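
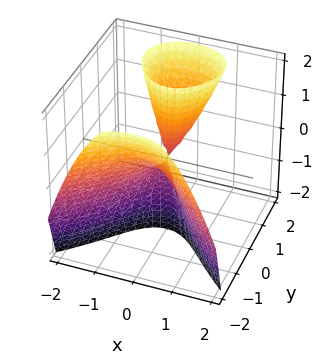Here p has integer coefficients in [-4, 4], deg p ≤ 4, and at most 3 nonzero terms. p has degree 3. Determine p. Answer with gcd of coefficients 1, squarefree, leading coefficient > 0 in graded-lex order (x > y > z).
y^3 + 3*x^2 - 2*y*z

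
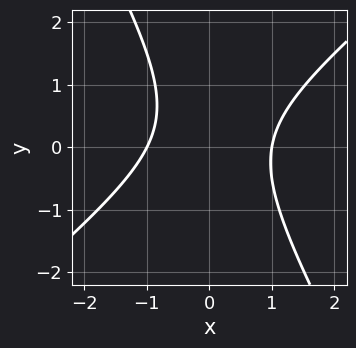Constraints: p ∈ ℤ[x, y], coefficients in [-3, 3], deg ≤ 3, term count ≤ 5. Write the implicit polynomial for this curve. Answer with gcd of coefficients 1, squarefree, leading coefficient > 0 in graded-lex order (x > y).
3*x^2 - 2*x*y - 2*y^2 + y - 3

1. deg p = 2.
2. Against the integer gridlines: among the integer gridlines, it crosses the x-axis at x ∈ {-1, 1}; no y-intercept at any integer in the box.
3. These observations pin down the coefficients.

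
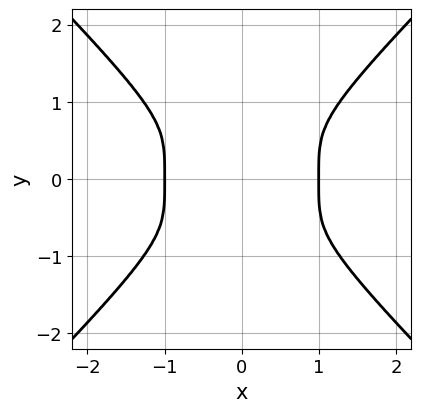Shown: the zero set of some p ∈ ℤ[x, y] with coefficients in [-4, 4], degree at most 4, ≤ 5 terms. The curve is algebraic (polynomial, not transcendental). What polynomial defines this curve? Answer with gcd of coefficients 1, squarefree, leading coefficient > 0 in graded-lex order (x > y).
x^4 - y^4 - x^2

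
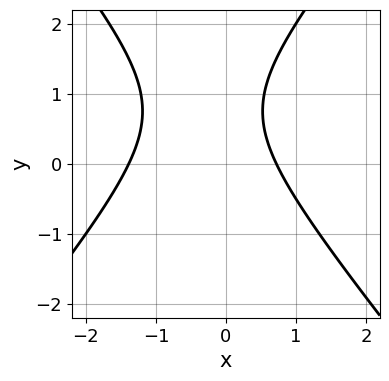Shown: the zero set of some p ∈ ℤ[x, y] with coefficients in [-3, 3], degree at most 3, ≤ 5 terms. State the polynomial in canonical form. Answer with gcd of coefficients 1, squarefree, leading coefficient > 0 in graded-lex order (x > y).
Degree: a generic line meets the curve in up to 2 points, so deg p = 2.
Checking where it meets the axes: it misses every integer gridline on the y-axis.
These observations pin down the coefficients.

3*x^2 - 2*y^2 + 2*x + 3*y - 3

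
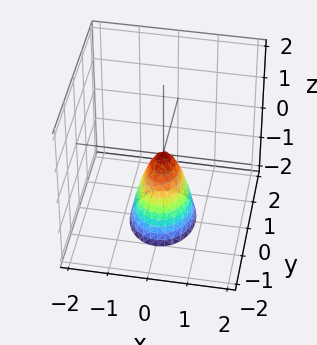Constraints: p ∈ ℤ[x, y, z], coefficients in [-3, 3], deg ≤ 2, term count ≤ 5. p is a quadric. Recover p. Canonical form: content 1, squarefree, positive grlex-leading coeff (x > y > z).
Degree: a paraboloid; a quadric, so deg p = 2.
Symmetries: it's symmetric under x → −x, forcing even powers of x; it's symmetric under y → −y, forcing even powers of y.
Checking where it meets the axes: it meets the y-axis at y = 0 (among the integer gridlines); it meets the x-axis at x = 0 (among the integer gridlines); it meets the z-axis at z = 0 (among the integer gridlines).
Putting this together gives p.

3*x^2 + 2*y^2 + z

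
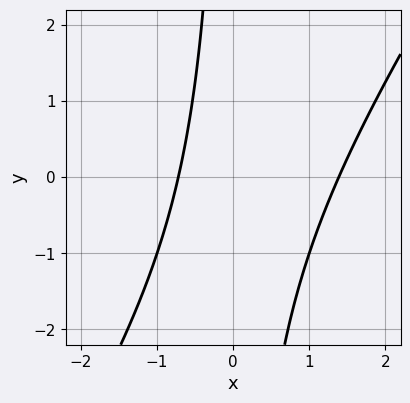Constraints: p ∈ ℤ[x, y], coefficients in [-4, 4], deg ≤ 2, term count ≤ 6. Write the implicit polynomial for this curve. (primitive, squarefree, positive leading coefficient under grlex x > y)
3*x^2 - 2*x*y - 2*x - 3

(a) Degree: a generic line meets the curve in up to 2 points, so deg p = 2.
(b) Reading off the gridlines: the curve avoids every integer y-axis point in the box.
(c) Assembling these constraints gives the stated polynomial.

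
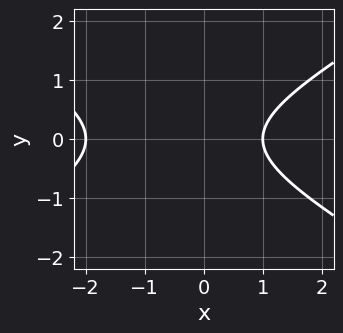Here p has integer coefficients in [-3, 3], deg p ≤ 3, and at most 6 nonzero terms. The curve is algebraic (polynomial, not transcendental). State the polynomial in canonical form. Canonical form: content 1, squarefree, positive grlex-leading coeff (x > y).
1. The degree is 2 — the shape is more complex than any degree-1 curve.
2. Symmetries: the y ↦ −y reflection is a symmetry, so y appears only in even powers.
3. From the axis intercepts and sections: no y-intercept at any integer in the box; the x-axis gridline crossings are at x ∈ {-2, 1}.
4. These observations pin down the coefficients.

x^2 - 3*y^2 + x - 2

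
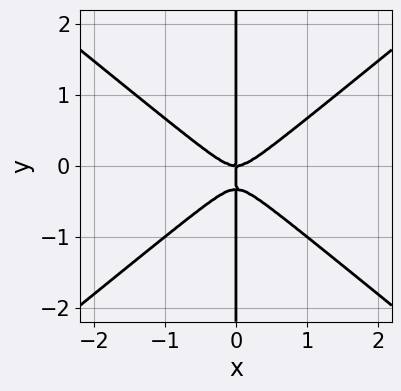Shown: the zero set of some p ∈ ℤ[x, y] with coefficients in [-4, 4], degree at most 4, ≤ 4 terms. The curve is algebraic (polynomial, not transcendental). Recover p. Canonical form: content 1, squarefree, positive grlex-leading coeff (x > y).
2*x^3 - 3*x*y^2 - x*y

The degree is 3 — a generic line meets the curve in up to 3 points.
From the visible intercepts: one x-axis crossing is at x = 0; every point of the y-axis in the box is on the curve.
Assembling these constraints gives the stated polynomial.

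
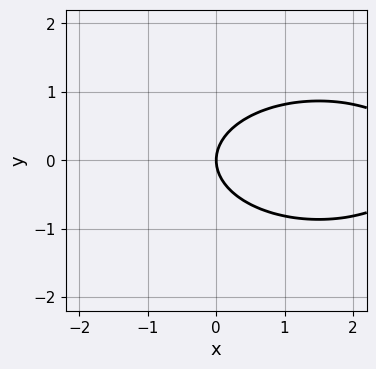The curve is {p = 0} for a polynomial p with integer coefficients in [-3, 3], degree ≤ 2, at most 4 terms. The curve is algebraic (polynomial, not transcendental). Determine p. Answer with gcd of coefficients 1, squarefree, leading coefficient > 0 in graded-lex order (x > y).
x^2 + 3*y^2 - 3*x

1. Degree: no degree-1 curve has this shape, so deg p = 2.
2. Symmetries: it's symmetric under y → −y, forcing even powers of y.
3. From the visible intercepts: it crosses the y-axis at the gridline y = 0; it meets the x-axis at x = 0 (among the integer gridlines).
4. These observations pin down the coefficients.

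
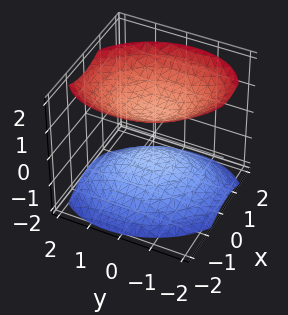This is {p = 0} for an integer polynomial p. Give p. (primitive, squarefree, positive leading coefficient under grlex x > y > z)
3*x^2 + x*y + 2*y^2 - 3*z^2 + 2

1. The picture has 2 separate pieces. They look like related sheets of one shape, so recover p as a whole.
2. deg p = 2. The shape is more complex than any degree-1 surface.
3. From the axis intercepts and sections: the surface avoids every integer x-axis point in the box; the surface avoids every integer y-axis point in the box.
4. Putting this together gives p.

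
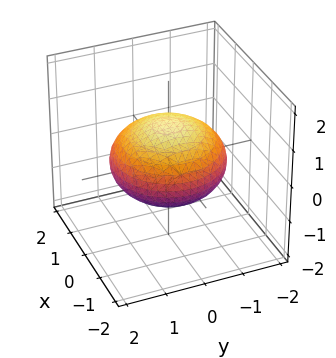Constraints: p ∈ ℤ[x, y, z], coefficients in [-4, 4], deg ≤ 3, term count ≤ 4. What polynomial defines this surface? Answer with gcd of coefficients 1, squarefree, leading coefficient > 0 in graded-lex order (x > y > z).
x^2 + y^2 + 2*z^2 - 2

1. The degree is 2 — a closed, bounded, convex surface; a quadric.
2. Symmetries: mirror symmetry z ↦ −z ⇒ only even powers of z; the z-axis is an axis of rotation, so x and y enter only as x² + y².
3. From the axis intercepts and sections: the z-axis gridline crossings are at z ∈ {-1, 1}; a circular section at z = 0 has radius between 1 and 2.
4. The integer polynomial consistent with all of this is the stated p.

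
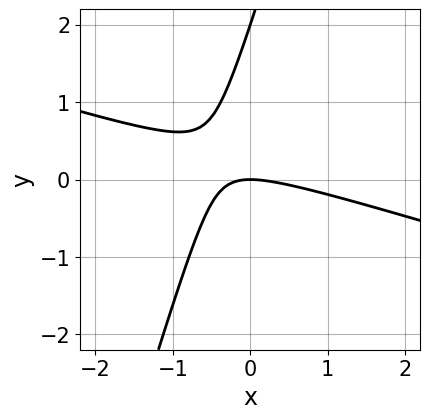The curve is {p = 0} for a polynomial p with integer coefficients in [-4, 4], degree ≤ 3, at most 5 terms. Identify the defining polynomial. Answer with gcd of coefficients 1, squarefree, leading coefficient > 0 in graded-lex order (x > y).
x^2 + 3*x*y - y^2 + 2*y

First, degree: a generic line meets the curve in up to 2 points, so deg p = 2.
Next, reading off the gridlines: it meets the x-axis at x = 0 (among the integer gridlines); among the integer gridlines, it crosses the y-axis at y ∈ {0, 2}.
Finally, fitting integer coefficients to these (and the overall shape) gives p.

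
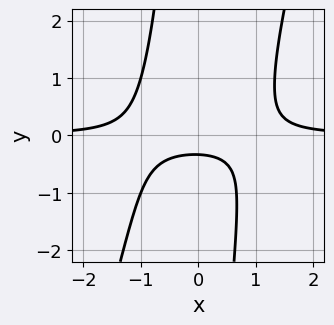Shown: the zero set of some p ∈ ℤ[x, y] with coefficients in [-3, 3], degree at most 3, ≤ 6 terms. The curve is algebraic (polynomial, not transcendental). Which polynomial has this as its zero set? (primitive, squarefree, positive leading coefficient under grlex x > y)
3*x^2*y - x*y^2 - 3*y - 1

The degree is 3 — no degree-2 curve has this shape.
Against the integer gridlines: the curve avoids every integer x-axis point in the box.
Matching integer coefficients to the picture gives p.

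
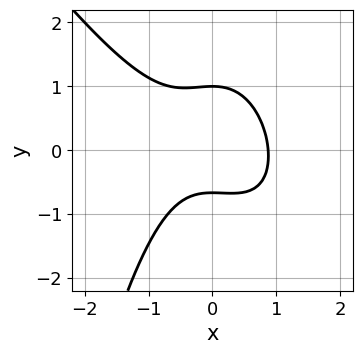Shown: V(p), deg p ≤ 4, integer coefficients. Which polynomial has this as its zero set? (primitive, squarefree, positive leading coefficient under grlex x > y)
1. The degree is 3 — the shape is more complex than any degree-2 curve.
2. Checking where it meets the axes: it crosses the y-axis at the gridline y = 1.
3. Matching integer coefficients to the picture gives p.

3*x^3 + 2*x^2*y + 3*y^2 - y - 2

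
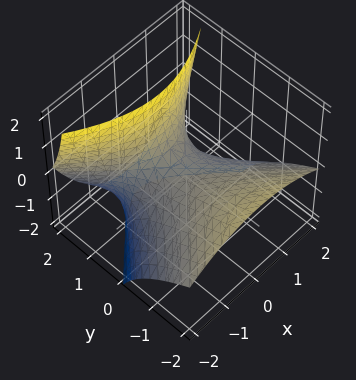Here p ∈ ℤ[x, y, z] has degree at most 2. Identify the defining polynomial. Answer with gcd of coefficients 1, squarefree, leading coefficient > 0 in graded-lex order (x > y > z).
x^2 - y^2 - 2*y*z + 2*z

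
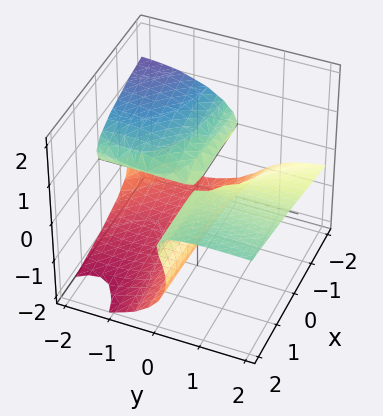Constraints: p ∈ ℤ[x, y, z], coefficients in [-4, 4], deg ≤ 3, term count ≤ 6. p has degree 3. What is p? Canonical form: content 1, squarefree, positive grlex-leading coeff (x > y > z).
(a) deg p = 3. The shape is more complex than any degree-2 surface.
(b) Reading off the gridlines: the visible y-axis segment lies entirely on the surface; the visible x-axis segment lies entirely on the surface.
(c) Putting this together gives p.

y^2*z + 2*z^3 - x*y + 3*y*z + 3*z^2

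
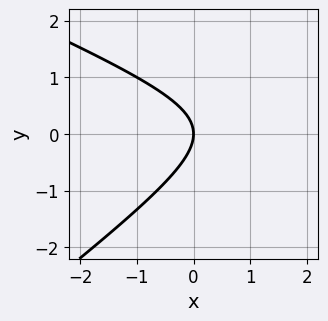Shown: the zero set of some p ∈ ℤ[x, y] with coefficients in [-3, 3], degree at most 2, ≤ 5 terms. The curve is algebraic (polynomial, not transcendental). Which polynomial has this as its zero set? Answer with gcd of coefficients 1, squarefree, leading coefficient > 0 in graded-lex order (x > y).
(a) The degree is 2 — no degree-1 curve has this shape.
(b) Checking where it meets the axes: one x-axis crossing is at x = 0; it crosses the y-axis at the gridline y = 0.
(c) Putting this together gives p.

x^2 + x*y - 3*y^2 - 3*x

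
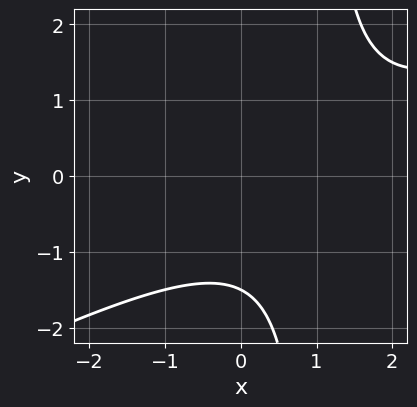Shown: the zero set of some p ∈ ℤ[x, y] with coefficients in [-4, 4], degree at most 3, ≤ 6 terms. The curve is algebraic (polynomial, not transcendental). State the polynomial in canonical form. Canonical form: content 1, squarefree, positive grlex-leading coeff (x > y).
x^2 - 2*x*y - 2*x + 2*y + 3

First, degree: no degree-1 curve has this shape, so deg p = 2.
Then, checking where it meets the axes: no x-intercept at any integer in the box.
Finally, fitting integer coefficients to these (and the overall shape) gives p.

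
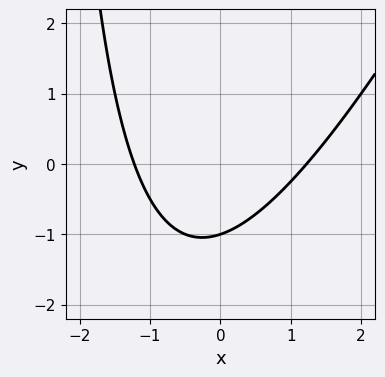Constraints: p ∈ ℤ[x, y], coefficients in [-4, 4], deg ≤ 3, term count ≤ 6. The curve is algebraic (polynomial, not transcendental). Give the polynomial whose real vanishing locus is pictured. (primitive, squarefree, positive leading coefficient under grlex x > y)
1. Degree: no degree-1 curve has this shape, so deg p = 2.
2. Checking where it meets the axes: one y-axis crossing is at y = -1.
3. Together with the visible shape, these determine p as stated.

2*x^2 - x*y - 3*y - 3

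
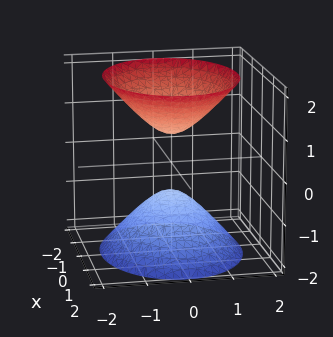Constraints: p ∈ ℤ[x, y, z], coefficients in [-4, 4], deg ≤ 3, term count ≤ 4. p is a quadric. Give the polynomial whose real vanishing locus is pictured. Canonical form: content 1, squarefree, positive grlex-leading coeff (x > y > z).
The picture has 2 separate pieces.
Degree: two separate bowl-shaped sheets opening away from each other; a quadric, so deg p = 2.
Symmetries: the z ↦ −z reflection is a symmetry, so z appears only in even powers; the y ↦ −y reflection is a symmetry, so y appears only in even powers; mirror symmetry x ↦ −x ⇒ only even powers of x.
Reading off the gridlines: it misses every integer gridline on the y-axis; it misses every integer gridline on the x-axis.
These observations pin down the coefficients.

2*x^2 + 3*y^2 - 2*z^2 + 1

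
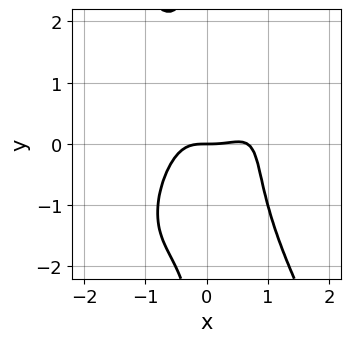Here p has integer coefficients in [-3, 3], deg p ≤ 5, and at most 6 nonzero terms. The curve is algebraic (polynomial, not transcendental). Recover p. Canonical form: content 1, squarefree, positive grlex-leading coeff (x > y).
3*x^4 - 2*x^3*y + x*y^3 - 2*x^3 + 2*y

First, the degree is 4 — no degree-3 curve has this shape.
Next, reading off the gridlines: it crosses the y-axis at the gridline y = 0; it crosses the x-axis at the gridline x = 0.
Finally, assembling these constraints gives the stated polynomial.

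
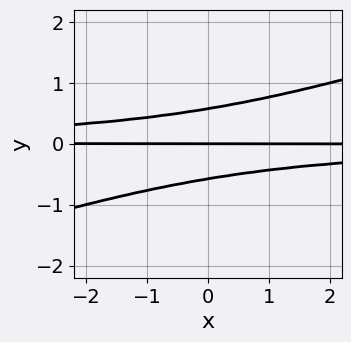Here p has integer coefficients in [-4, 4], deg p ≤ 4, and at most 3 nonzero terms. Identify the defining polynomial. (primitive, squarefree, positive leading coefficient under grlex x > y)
1. deg p = 3.
2. Against the integer gridlines: one y-axis crossing is at y = 0; every point of the x-axis in the box is on the curve.
3. Fitting integer coefficients to these (and the overall shape) gives p.

x*y^2 - 3*y^3 + y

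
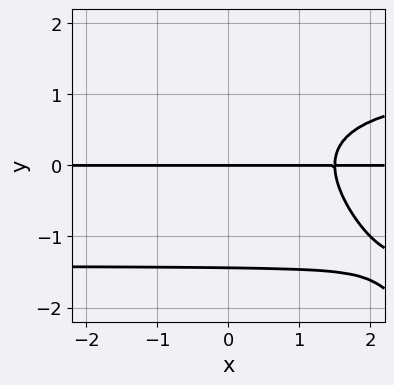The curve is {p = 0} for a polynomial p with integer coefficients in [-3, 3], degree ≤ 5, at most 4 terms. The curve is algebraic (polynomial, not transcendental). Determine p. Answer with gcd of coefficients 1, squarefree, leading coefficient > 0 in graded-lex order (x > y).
1. Degree: no degree-3 curve has this shape, so deg p = 4.
2. From the visible intercepts: it crosses the y-axis at the gridline y = 0; the visible x-axis segment lies entirely on the curve.
3. Matching integer coefficients to the picture gives p.

x*y^3 + y^4 - 2*x*y + 3*y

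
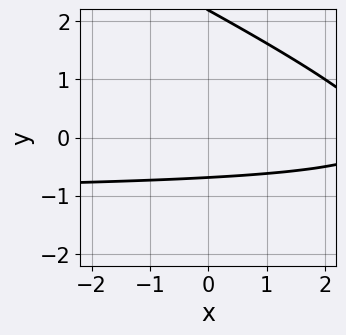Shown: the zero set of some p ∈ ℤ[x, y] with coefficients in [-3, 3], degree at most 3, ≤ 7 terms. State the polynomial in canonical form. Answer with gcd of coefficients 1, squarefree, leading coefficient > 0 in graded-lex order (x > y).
1. Degree: no degree-1 curve has this shape, so deg p = 2.
2. Checking where it meets the axes: no x-intercept at any integer in the box.
3. Assembling these constraints gives the stated polynomial.

x*y + 2*y^2 + x - 3*y - 3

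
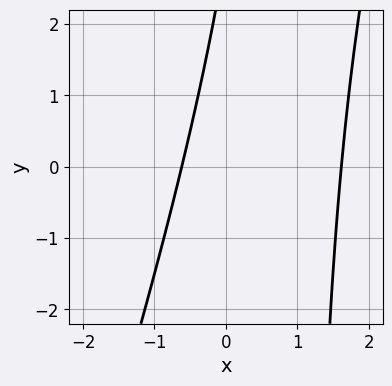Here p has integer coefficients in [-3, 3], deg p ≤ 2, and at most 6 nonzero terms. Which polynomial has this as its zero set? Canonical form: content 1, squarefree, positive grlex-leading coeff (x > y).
3*x^2 - x*y - 3*x + y - 3

First, deg p = 2. The shape is more complex than any degree-1 curve.
Next, from the visible intercepts: it misses every integer gridline on the y-axis.
Finally, together with the visible shape, these determine p as stated.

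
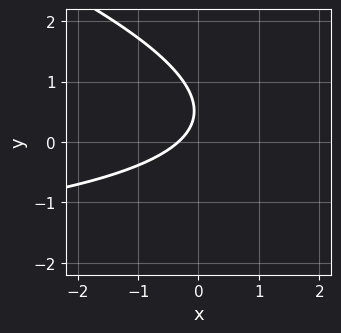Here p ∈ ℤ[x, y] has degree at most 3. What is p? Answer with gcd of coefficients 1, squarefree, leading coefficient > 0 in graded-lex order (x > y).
First, deg p = 2. A generic line meets the curve in up to 2 points.
Then, against the integer gridlines: the curve avoids every integer y-axis point in the box.
Finally, matching integer coefficients to the picture gives p.

x*y + 3*y^2 + 3*x - 3*y + 1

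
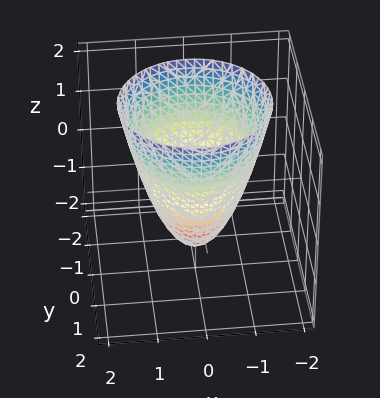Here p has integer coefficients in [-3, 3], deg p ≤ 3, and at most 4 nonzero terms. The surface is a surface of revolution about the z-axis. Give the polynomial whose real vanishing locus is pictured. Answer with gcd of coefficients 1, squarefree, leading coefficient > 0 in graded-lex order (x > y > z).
Degree: no degree-1 surface has this shape, so deg p = 2.
Symmetries: the z-axis is an axis of rotation, so x and y enter only as x² + y².
Checking where it meets the axes: a circular section at z = 1 has radius between 1 and 2; among the integer gridlines, it crosses the y-axis at y ∈ {-1, 1}.
Solving for integer coefficients yields p as stated. Check: (-1, 0, 0) on the x-axis lies on the surface, and p(-1, 0, 0) = 0. ✓

3*x^2 + 3*y^2 - 2*z - 3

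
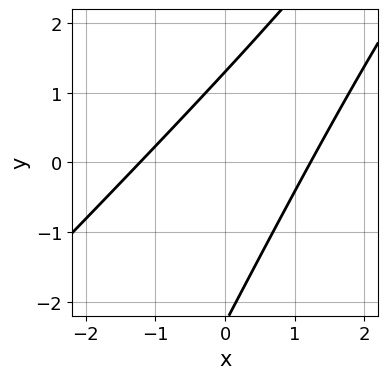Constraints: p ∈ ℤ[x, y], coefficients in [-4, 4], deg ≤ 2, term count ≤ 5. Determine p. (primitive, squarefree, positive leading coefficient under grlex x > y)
1. deg p = 2. No degree-1 curve has this shape.
2. The integer polynomial consistent with all of this is the stated p.

2*x^2 - 3*x*y + y^2 + y - 3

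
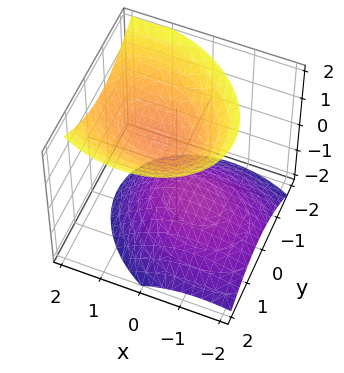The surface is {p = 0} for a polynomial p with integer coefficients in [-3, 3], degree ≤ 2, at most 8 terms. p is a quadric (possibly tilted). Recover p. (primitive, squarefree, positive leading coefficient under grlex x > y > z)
I count 2 distinct pieces. They look like related sheets of one shape, so recover p as a whole.
Degree: a generic line meets the surface in up to 2 points, so deg p = 2.
Observable constraints: no x-intercept at any integer in the box; the surface avoids every integer y-axis point in the box.
Assembling these constraints gives the stated polynomial.

2*x^2 + x*y - 2*x*z + 3*y^2 - 3*z^2 + 2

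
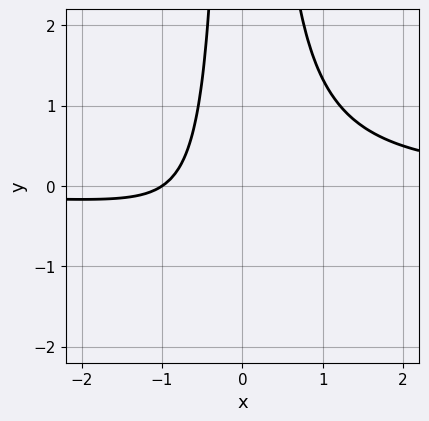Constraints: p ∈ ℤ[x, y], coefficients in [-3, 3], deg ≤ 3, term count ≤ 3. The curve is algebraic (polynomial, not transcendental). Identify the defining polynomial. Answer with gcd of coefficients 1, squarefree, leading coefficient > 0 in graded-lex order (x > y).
(a) The degree is 3 — no degree-2 curve has this shape.
(b) Against the integer gridlines: one x-axis crossing is at x = -1; no y-intercept at any integer in the box.
(c) Together with the visible shape, these determine p as stated.

3*x^2*y - 2*x - 2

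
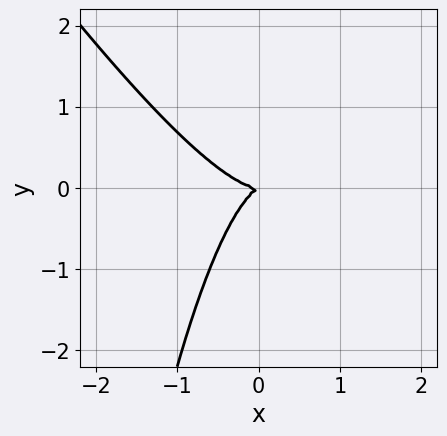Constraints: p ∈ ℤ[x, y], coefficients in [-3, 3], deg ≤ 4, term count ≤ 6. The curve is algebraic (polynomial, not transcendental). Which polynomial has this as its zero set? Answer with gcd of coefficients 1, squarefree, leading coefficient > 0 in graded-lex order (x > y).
1. Degree: the shape is more complex than any degree-2 curve, so deg p = 3.
2. From the axis intercepts and sections: it meets the x-axis at x = 0 (among the integer gridlines); it crosses the y-axis at the gridline y = 0.
3. Putting this together gives p.

3*x^3 + 2*x^2*y - x*y + 2*y^2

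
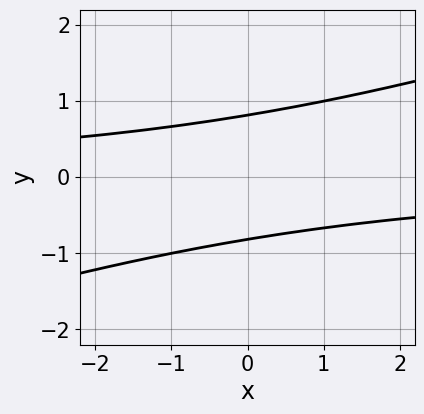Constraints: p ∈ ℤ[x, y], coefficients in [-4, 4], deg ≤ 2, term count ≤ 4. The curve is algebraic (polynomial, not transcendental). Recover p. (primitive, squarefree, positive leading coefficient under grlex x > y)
First, deg p = 2.
Then, from the axis intercepts and sections: the curve avoids every integer x-axis point in the box.
Finally, matching integer coefficients to the picture gives p.

x*y - 3*y^2 + 2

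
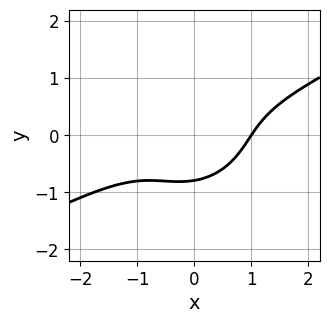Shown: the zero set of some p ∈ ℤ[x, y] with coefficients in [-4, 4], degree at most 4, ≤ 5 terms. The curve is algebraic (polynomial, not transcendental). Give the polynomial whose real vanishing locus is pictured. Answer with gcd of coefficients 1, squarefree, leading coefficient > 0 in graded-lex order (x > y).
x^3 - 2*x^2*y + x*y^2 - 2*y^3 - 1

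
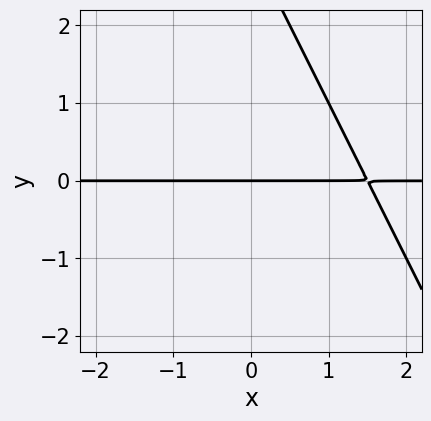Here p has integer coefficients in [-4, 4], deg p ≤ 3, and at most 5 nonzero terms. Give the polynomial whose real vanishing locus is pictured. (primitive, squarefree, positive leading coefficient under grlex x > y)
1. The degree is 2 — no degree-1 curve has this shape.
2. From the visible intercepts: it crosses the y-axis at the gridline y = 0; every point of the x-axis in the box is on the curve.
3. Together with the visible shape, these determine p as stated.

2*x*y + y^2 - 3*y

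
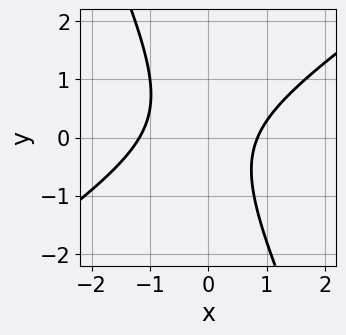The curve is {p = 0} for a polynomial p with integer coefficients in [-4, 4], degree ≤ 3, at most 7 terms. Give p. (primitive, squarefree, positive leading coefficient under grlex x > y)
3*x^2 - 3*x*y - 2*y^2 + x - 3

(a) deg p = 2. The shape is more complex than any degree-1 curve.
(b) From the visible intercepts: no y-intercept at any integer in the box.
(c) Putting this together gives p.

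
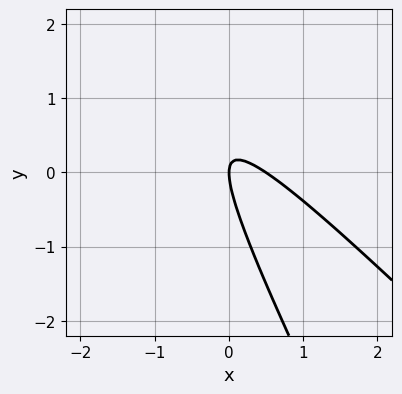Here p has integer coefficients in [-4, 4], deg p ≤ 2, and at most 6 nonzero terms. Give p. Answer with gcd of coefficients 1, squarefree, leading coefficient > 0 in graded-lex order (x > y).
2*x^2 + 3*x*y + y^2 - x

1. deg p = 2.
2. Observable constraints: one y-axis crossing is at y = 0; one x-axis crossing is at x = 0.
3. These observations pin down the coefficients.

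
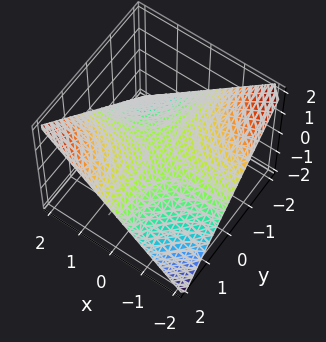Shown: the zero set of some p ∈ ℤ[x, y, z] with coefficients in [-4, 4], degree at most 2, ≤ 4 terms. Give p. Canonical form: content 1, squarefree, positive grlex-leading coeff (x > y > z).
x*y - 2*z

1. deg p = 2.
2. Against the integer gridlines: every point of the x-axis in the box is on the surface; it meets the z-axis at z = 0 (among the integer gridlines).
3. Matching integer coefficients to the picture gives p.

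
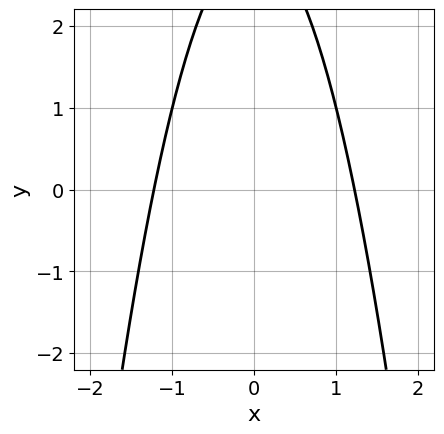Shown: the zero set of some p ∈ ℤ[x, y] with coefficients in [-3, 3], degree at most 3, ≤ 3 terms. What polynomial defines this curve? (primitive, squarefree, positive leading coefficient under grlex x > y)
2*x^2 + y - 3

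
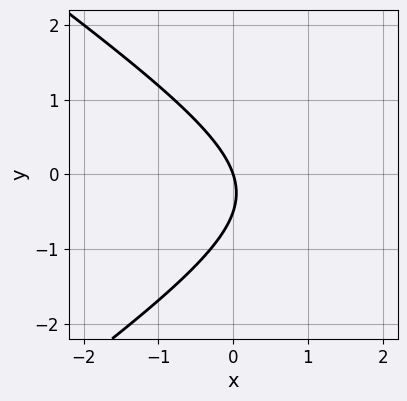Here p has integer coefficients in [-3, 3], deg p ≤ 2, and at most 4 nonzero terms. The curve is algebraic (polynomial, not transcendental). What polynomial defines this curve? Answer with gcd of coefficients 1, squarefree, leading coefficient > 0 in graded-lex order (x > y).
x^2 - 2*y^2 - 3*x - y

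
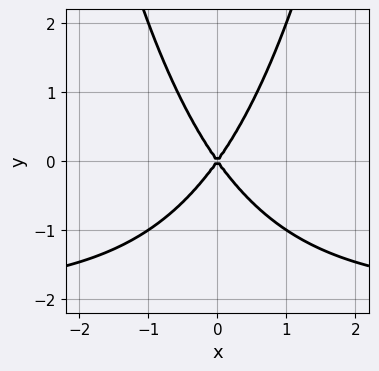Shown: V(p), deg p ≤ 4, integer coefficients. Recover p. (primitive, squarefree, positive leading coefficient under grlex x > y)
1. deg p = 3. A generic line meets the curve in up to 3 points.
2. Symmetries: the x ↦ −x reflection is a symmetry, so x appears only in even powers.
3. From the axis intercepts and sections: it crosses the y-axis at the gridline y = 0; it meets the x-axis at x = 0 (among the integer gridlines).
4. Putting this together gives p.

x^2*y + 2*x^2 - y^2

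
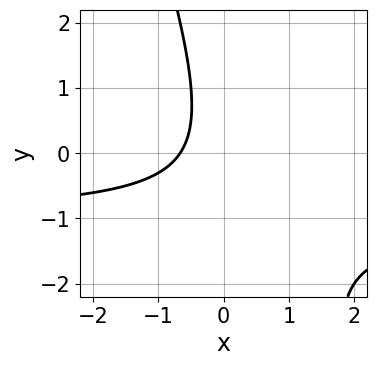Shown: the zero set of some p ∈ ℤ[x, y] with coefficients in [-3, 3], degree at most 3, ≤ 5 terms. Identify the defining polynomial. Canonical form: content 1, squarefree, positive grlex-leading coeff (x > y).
The degree is 2 — no degree-1 curve has this shape.
Checking where it meets the axes: the curve avoids every integer y-axis point in the box.
Matching integer coefficients to the picture gives p.

3*x*y + y^2 + 3*x + 2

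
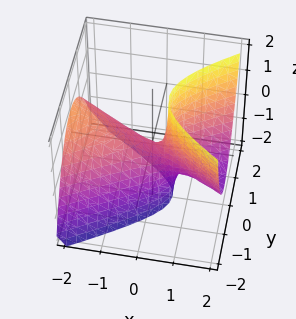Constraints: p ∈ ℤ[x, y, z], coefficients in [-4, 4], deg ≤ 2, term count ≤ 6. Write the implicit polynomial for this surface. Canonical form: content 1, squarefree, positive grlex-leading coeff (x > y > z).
Degree: the shape is more complex than any degree-1 surface, so deg p = 2.
From the visible intercepts: it crosses the x-axis at the gridline x = 0; it meets the z-axis at z = 0 (among the integer gridlines).
Assembling these constraints gives the stated polynomial.

x^2 + 2*x*z - 3*y^2 - z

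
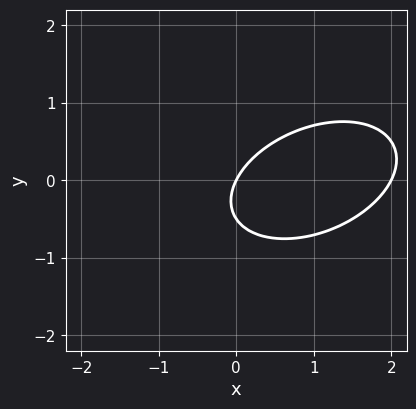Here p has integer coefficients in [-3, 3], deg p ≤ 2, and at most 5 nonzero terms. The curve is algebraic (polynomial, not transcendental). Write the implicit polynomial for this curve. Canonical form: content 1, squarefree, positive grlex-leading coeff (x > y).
(a) The degree is 2 — the shape is more complex than any degree-1 curve.
(b) From the axis intercepts and sections: among the integer gridlines, it crosses the x-axis at x ∈ {0, 2}; one y-axis crossing is at y = 0.
(c) Putting this together gives p.

x^2 - x*y + 2*y^2 - 2*x + y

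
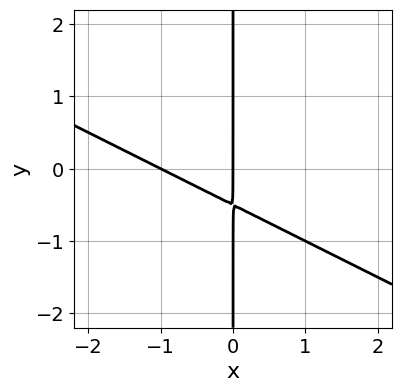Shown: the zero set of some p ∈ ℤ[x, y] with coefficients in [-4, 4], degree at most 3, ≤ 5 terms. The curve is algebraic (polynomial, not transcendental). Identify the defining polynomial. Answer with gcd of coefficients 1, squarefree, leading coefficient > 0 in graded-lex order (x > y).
The degree is 2 — a generic line meets the curve in up to 2 points.
Observable constraints: every point of the y-axis in the box is on the curve; the x-axis gridline crossings are at x ∈ {-1, 0}.
Assembling these constraints gives the stated polynomial.

x^2 + 2*x*y + x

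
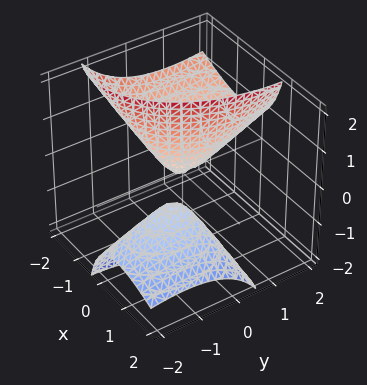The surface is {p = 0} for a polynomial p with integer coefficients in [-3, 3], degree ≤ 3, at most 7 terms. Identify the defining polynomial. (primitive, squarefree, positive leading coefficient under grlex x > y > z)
2*x^2 + 3*x*z + y^2 - 2*y*z - z

1. I count 2 distinct pieces. They look like related sheets of one shape, so recover p as a whole.
2. The degree is 2 — the shape is more complex than any degree-1 surface.
3. Reading off the gridlines: it meets the y-axis at y = 0 (among the integer gridlines); one x-axis crossing is at x = 0; one z-axis crossing is at z = 0.
4. These observations pin down the coefficients.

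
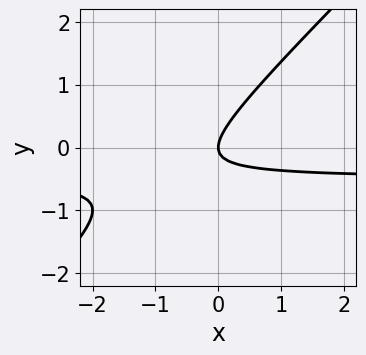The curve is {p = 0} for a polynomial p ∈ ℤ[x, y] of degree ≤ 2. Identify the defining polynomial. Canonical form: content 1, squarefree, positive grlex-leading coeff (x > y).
2*x*y - 2*y^2 + x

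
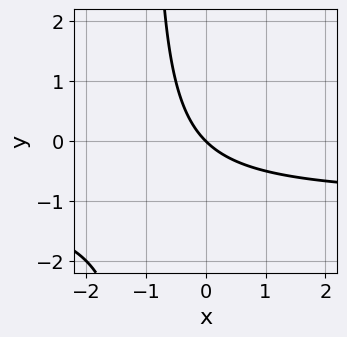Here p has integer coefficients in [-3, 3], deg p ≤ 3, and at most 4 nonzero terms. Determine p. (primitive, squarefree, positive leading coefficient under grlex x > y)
The degree is 2 — a generic line meets the curve in up to 2 points.
From the visible intercepts: one x-axis crossing is at x = 0; one y-axis crossing is at y = 0.
Fitting integer coefficients to these (and the overall shape) gives p.

x*y + x + y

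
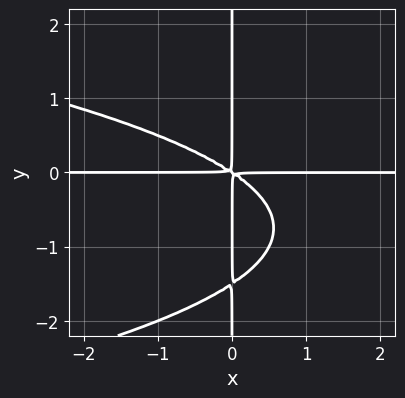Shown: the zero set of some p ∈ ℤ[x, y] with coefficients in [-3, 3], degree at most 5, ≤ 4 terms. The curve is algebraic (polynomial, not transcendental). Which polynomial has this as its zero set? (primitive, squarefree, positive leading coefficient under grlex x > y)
(a) The degree is 4 — the shape is more complex than any degree-3 curve.
(b) Checking where it meets the axes: the visible x-axis segment lies entirely on the curve; every point of the y-axis in the box is on the curve.
(c) Matching integer coefficients to the picture gives p.

2*x*y^3 + 2*x^2*y + 3*x*y^2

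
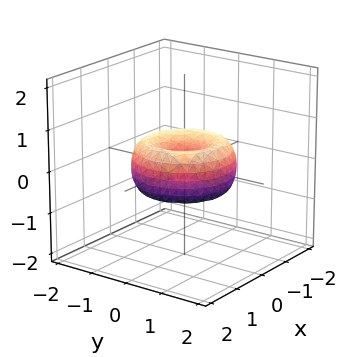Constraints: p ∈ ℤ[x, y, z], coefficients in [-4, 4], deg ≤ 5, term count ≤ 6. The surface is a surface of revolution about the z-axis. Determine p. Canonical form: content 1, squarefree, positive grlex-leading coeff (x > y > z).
(a) Degree: no degree-3 surface has this shape, so deg p = 4.
(b) Symmetry: the surface is invariant under rotation about z: p = q(x² + y², z).
(c) From the axis intercepts and sections: a circular section at z = 0 has radius between 1 and 2; one z-axis crossing is at z = 0; it meets the x-axis at x = 0 (among the integer gridlines).
(d) Assembling these constraints gives the stated polynomial.

2*x^4 + 4*x^2*y^2 + 2*y^4 - 3*x^2 - 3*y^2 + 3*z^2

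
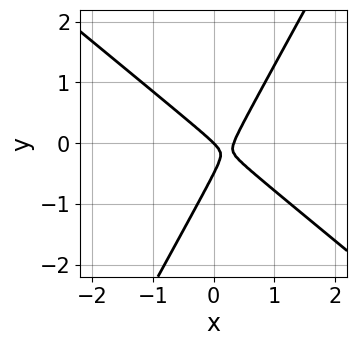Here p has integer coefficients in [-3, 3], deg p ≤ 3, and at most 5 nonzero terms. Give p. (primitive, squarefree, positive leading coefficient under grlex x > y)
3*x^2 + 2*x*y - 2*y^2 - x - y

deg p = 2. A generic line meets the curve in up to 2 points.
Checking where it meets the axes: it crosses the x-axis at the gridline x = 0; it crosses the y-axis at the gridline y = 0.
Together with the visible shape, these determine p as stated.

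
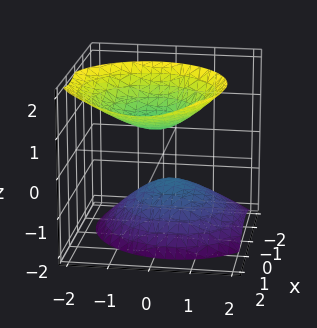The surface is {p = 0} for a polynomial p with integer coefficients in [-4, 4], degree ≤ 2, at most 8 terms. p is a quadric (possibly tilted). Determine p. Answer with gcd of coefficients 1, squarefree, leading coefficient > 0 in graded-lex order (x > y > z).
3*x^2 - 2*x*z + 3*y^2 + y*z - 3*z^2 + 2

First, there are 2 components.
Next, the degree is 2 — the shape is more complex than any degree-1 surface.
Then, checking where it meets the axes: no y-intercept at any integer in the box; it misses every integer gridline on the x-axis.
Finally, solving for integer coefficients yields p as stated.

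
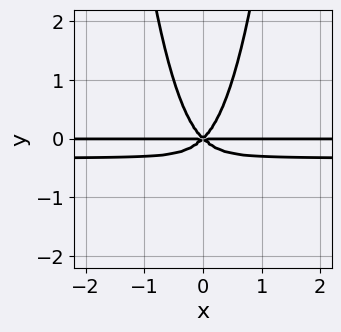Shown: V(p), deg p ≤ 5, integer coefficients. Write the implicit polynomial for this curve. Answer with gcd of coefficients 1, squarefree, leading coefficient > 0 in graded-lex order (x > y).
deg p = 4.
Symmetries: it's symmetric under x → −x, forcing even powers of x.
Against the integer gridlines: one y-axis crossing is at y = 0; every point of the x-axis in the box is on the curve.
Matching integer coefficients to the picture gives p.

3*x^2*y^2 + x^2*y - y^3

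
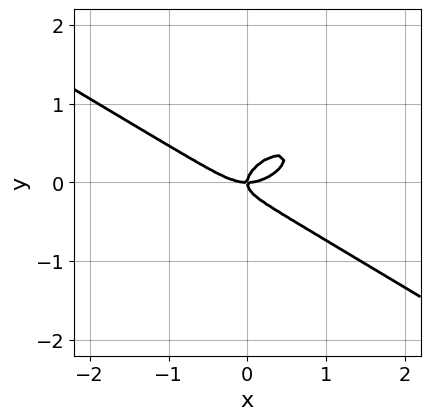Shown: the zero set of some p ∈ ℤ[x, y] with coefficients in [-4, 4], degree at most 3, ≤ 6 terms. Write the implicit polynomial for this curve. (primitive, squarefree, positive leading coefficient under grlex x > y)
x^3 - x*y^2 + 3*y^3 - x*y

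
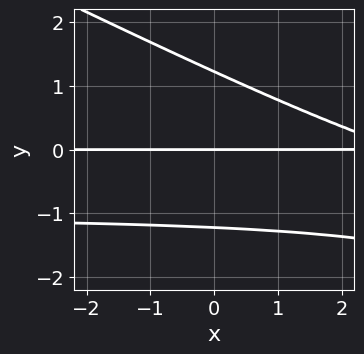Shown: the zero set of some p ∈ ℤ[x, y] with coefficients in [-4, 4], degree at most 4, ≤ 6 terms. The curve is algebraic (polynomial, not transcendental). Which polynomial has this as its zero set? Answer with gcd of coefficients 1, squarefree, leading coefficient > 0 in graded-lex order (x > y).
x*y^2 + 2*y^3 + x*y - 3*y

First, deg p = 3.
Next, against the integer gridlines: one y-axis crossing is at y = 0; the visible x-axis segment lies entirely on the curve.
Finally, the integer polynomial consistent with all of this is the stated p.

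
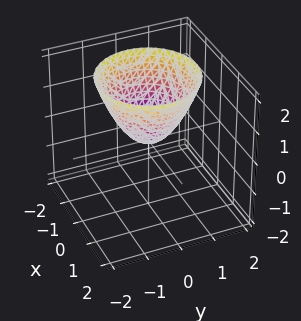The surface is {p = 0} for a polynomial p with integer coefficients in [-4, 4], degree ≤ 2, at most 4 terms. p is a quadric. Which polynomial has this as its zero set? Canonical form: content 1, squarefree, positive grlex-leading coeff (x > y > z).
1. The degree is 2 — a paraboloid; a quadric.
2. By symmetry, the z-axis is an axis of rotation, so x and y enter only as x² + y².
3. Observable constraints: it crosses the z-axis at the gridline z = 0; a circular section at z = 2 has radius between 1 and 2; it meets the x-axis at x = 0 (among the integer gridlines).
4. The integer polynomial consistent with all of this is the stated p.

x^2 + y^2 - z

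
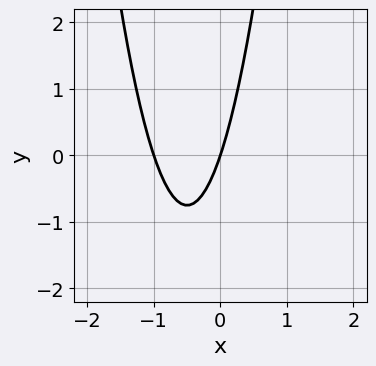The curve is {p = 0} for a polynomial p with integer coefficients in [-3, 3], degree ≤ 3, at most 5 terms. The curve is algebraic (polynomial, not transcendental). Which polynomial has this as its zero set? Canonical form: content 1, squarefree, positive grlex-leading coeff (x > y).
deg p = 2. No degree-1 curve has this shape.
Reading off the gridlines: among the integer gridlines, it crosses the x-axis at x ∈ {-1, 0}; it meets the y-axis at y = 0 (among the integer gridlines).
The integer polynomial consistent with all of this is the stated p.

3*x^2 + 3*x - y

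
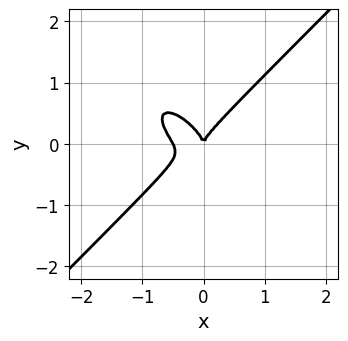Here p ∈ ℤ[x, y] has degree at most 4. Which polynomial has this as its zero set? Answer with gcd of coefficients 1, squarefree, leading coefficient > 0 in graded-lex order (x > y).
The degree is 3 — a generic line meets the curve in up to 3 points.
Observable constraints: it crosses the x-axis at the gridline x = 0; it crosses the y-axis at the gridline y = 0.
Solving for integer coefficients yields p as stated.

2*x^3 + x^2*y - x*y^2 - 2*y^3 + x^2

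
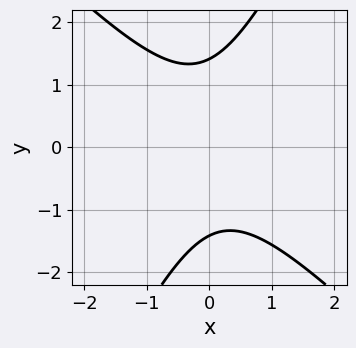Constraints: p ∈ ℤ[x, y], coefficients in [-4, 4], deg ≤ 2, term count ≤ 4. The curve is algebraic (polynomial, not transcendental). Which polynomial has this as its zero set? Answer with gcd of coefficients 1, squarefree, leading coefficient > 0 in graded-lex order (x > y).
2*x^2 + x*y - y^2 + 2

First, deg p = 2. No degree-1 curve has this shape.
Next, against the integer gridlines: no x-intercept at any integer in the box.
Finally, assembling these constraints gives the stated polynomial.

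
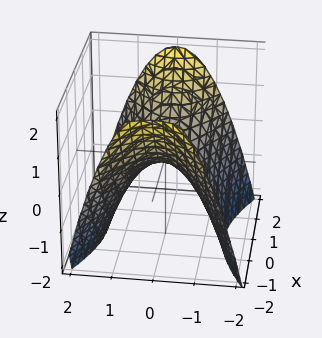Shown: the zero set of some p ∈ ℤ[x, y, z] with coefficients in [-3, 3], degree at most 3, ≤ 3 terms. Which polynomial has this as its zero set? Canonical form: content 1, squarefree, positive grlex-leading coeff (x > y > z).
x^2 - 2*y^2 - 2*z

First, deg p = 2.
Then, symmetries: mirror symmetry y ↦ −y ⇒ only even powers of y; mirror symmetry x ↦ −x ⇒ only even powers of x.
Then, from the visible intercepts: one y-axis crossing is at y = 0; it crosses the x-axis at the gridline x = 0; it crosses the z-axis at the gridline z = 0.
Finally, assembling these constraints gives the stated polynomial.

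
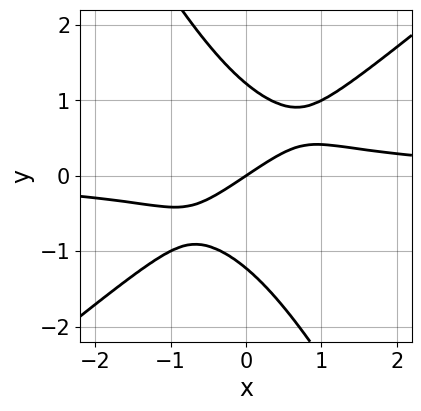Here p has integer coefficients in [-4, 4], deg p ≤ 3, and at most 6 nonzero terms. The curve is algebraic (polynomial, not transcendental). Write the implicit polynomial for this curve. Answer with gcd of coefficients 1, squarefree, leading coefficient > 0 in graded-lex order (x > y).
First, the degree is 3 — the shape is more complex than any degree-2 curve.
Then, from the visible intercepts: it meets the y-axis at y = 0 (among the integer gridlines); it crosses the x-axis at the gridline x = 0.
Finally, assembling these constraints gives the stated polynomial.

3*x^2*y - 2*x*y^2 - 2*y^3 - 2*x + 3*y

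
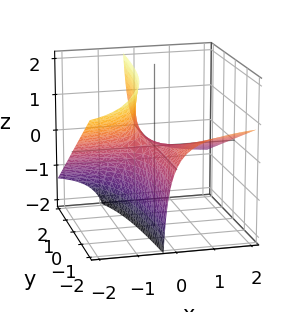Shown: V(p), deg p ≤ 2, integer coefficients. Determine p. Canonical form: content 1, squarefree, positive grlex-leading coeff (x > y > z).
1. The degree is 2 — a generic line meets the surface in up to 2 points.
2. Against the integer gridlines: one z-axis crossing is at z = 0; every point of the y-axis in the box is on the surface.
3. Matching integer coefficients to the picture gives p.

x*y + 2*x*z + z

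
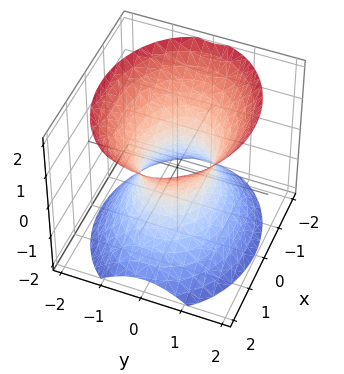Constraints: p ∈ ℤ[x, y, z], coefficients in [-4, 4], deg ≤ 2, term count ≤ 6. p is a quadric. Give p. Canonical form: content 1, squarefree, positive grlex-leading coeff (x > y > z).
2*x^2 + 3*y^2 - 2*z^2 - 2

(a) deg p = 2. One connected sheet with a waist; a quadric.
(b) Symmetries: it's symmetric under x → −x, forcing even powers of x; mirror symmetry z ↦ −z ⇒ only even powers of z; it's symmetric under y → −y, forcing even powers of y.
(c) Observable constraints: the surface avoids every integer z-axis point in the box; among the integer gridlines, it crosses the x-axis at x ∈ {-1, 1}.
(d) Fitting integer coefficients to these (and the overall shape) gives p.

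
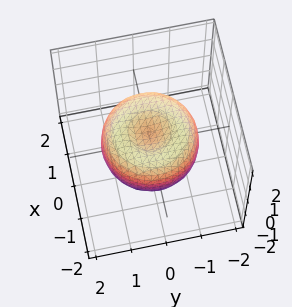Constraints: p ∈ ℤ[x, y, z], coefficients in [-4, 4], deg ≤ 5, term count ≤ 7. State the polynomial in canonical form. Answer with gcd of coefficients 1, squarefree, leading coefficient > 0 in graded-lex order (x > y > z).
2*x^4 + 4*x^2*y^2 + 2*y^4 - 3*x^2 - 3*y^2 + 3*z^2 - 1

First, degree: a generic line meets the surface in up to 4 points, so deg p = 4.
Next, symmetries: rotational symmetry about the z-axis ⇒ p depends on x, y only through x² + y².
Then, checking where it meets the axes: a circular section at z = 0 has radius between 1 and 2.
Finally, matching integer coefficients to the picture gives p.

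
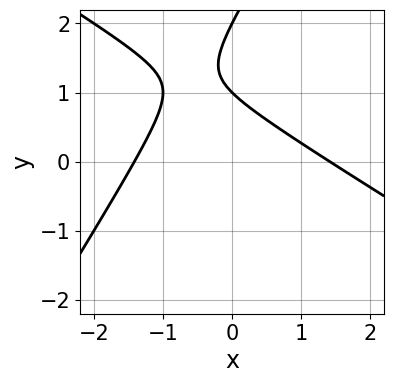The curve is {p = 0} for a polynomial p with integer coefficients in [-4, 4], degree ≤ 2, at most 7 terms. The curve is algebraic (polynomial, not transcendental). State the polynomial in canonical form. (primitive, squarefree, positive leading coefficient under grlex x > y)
Degree: a generic line meets the curve in up to 2 points, so deg p = 2.
Against the integer gridlines: the y-axis gridline crossings are at y ∈ {1, 2}.
Solving for integer coefficients yields p as stated.

x^2 + x*y - y^2 + 3*y - 2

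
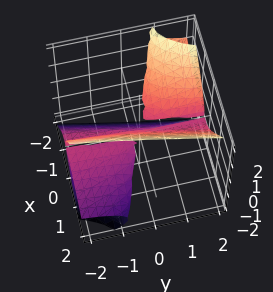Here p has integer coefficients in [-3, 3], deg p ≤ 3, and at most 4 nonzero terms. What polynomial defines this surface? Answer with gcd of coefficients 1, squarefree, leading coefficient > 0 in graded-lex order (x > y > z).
2*x^3 + 3*x^2*z - 2*x*y*z - 2*z^3

First, there are 3 components. Treating them together as one polynomial.
Next, deg p = 3. A generic line meets the surface in up to 3 points.
Next, from the visible intercepts: it crosses the x-axis at the gridline x = 0; the visible y-axis segment lies entirely on the surface; one z-axis crossing is at z = 0.
Finally, matching integer coefficients to the picture gives p.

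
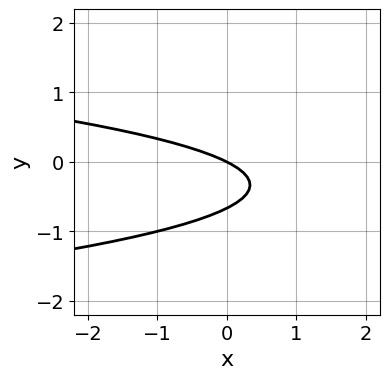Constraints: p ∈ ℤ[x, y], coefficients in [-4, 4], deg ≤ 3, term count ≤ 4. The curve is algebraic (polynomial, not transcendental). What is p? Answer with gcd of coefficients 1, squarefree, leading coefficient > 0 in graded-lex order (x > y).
3*y^2 + x + 2*y

First, degree: a generic line meets the curve in up to 2 points, so deg p = 2.
Next, reading off the gridlines: it meets the y-axis at y = 0 (among the integer gridlines); it meets the x-axis at x = 0 (among the integer gridlines).
Finally, solving for integer coefficients yields p as stated.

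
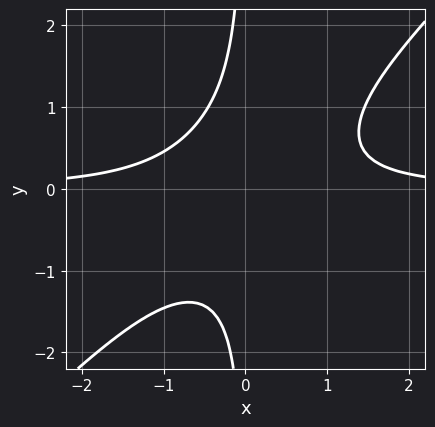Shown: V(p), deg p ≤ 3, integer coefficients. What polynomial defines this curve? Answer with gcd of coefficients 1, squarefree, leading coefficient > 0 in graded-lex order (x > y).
3*x^2*y - 3*x*y^2 - 2

First, deg p = 3. A generic line meets the curve in up to 3 points.
Next, against the integer gridlines: the curve avoids every integer x-axis point in the box; no y-intercept at any integer in the box.
Finally, the integer polynomial consistent with all of this is the stated p.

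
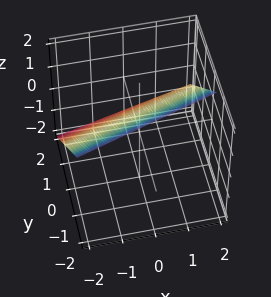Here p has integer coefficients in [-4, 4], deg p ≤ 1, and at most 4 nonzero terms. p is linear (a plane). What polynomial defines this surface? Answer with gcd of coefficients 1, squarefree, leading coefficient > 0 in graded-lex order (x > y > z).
(a) deg p = 1. Every cross-section is a straight line — this is a plane.
(b) Against the integer gridlines: it crosses the x-axis at the gridline x = -2.
(c) Solving for integer coefficients yields p as stated.

x - 3*y - 3*z + 2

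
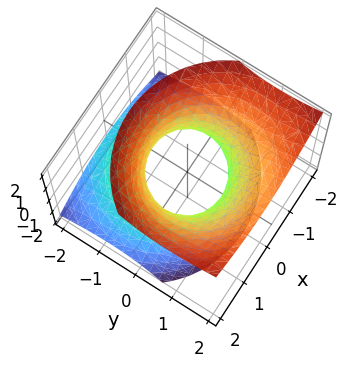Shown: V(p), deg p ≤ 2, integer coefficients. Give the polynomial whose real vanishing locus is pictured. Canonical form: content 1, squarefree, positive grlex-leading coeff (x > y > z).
First, degree: a generic line meets the surface in up to 2 points, so deg p = 2.
Then, from the visible intercepts: the x-axis gridline crossings are at x ∈ {-1, 1}; the surface avoids every integer z-axis point in the box; the y-axis gridline crossings are at y ∈ {-1, 1}.
Finally, these observations pin down the coefficients.

x^2 + y^2 - y*z - z^2 - 1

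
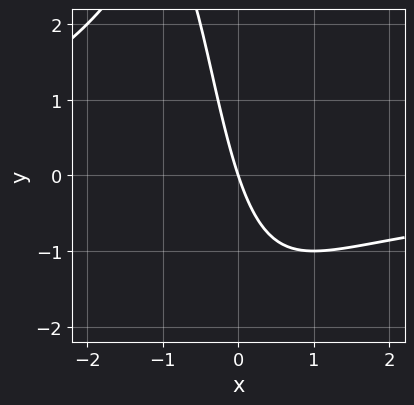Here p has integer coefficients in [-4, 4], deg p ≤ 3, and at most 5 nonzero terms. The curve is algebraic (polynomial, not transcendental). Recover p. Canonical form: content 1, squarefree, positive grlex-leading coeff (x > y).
1. deg p = 3. No degree-2 curve has this shape.
2. From the visible intercepts: it crosses the x-axis at the gridline x = 0; one y-axis crossing is at y = 0.
3. These observations pin down the coefficients.

x^2*y + x*y + 3*x + y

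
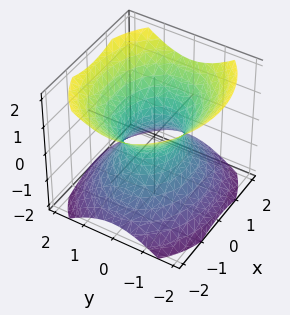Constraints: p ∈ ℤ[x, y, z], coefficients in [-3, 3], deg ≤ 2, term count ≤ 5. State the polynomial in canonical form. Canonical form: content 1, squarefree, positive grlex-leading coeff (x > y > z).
2*x^2 + 3*y^2 - 3*z^2 - 2

(a) deg p = 2. An hourglass — one-sheet hyperboloid; a quadric.
(b) Symmetries: the x ↦ −x reflection is a symmetry, so x appears only in even powers; mirror symmetry z ↦ −z ⇒ only even powers of z; it's symmetric under y → −y, forcing even powers of y.
(c) Observable constraints: the x-axis gridline crossings are at x ∈ {-1, 1}; the surface avoids every integer z-axis point in the box.
(d) These observations pin down the coefficients.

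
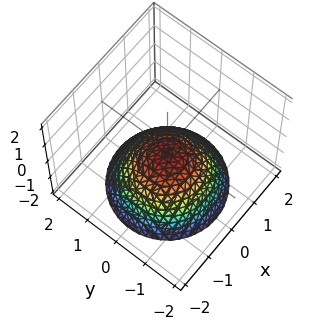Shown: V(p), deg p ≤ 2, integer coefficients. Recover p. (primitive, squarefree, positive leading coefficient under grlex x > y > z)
2*x^2 + 2*y^2 + 3*z + 1

(a) Degree: a generic line meets the surface in up to 2 points, so deg p = 2.
(b) By symmetry, the surface is invariant under rotation about z: p = q(x² + y², z).
(c) Checking where it meets the axes: a circular section at z = -2 has radius between 1 and 2; the surface avoids every integer x-axis point in the box; the surface avoids every integer y-axis point in the box.
(d) These observations pin down the coefficients.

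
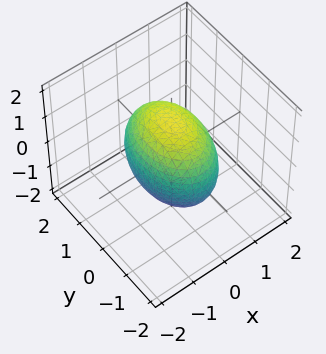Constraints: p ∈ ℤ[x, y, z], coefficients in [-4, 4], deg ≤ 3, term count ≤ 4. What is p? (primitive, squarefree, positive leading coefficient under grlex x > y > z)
2*x^2 + y^2 + z^2 - 2

1. deg p = 2.
2. Symmetries: mirror symmetry x ↦ −x ⇒ only even powers of x; it's symmetric under z → −z, forcing even powers of z; it's symmetric under y → −y, forcing even powers of y.
3. Against the integer gridlines: the x-axis gridline crossings are at x ∈ {-1, 1}.
4. Fitting integer coefficients to these (and the overall shape) gives p.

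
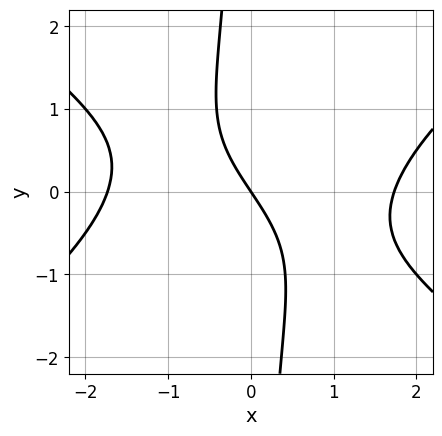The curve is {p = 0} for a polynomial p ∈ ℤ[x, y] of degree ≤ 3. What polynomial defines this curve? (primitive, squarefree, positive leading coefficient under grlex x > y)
1. deg p = 3. A generic line meets the curve in up to 3 points.
2. Checking where it meets the axes: it crosses the y-axis at the gridline y = 0; it meets the x-axis at x = 0 (among the integer gridlines).
3. Matching integer coefficients to the picture gives p.

x^3 - 2*x*y^2 - 3*x - 2*y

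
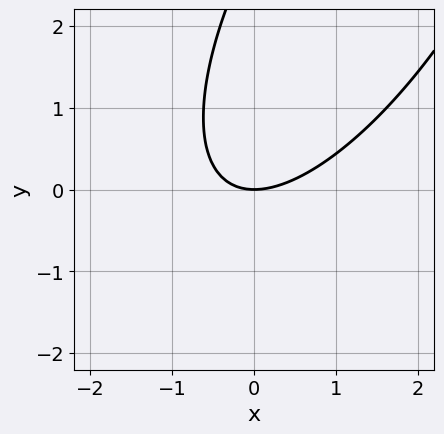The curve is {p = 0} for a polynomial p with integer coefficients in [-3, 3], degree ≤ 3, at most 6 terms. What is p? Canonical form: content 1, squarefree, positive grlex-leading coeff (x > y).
2*x^2 - 2*x*y + y^2 - 3*y

First, deg p = 2. A generic line meets the curve in up to 2 points.
Then, from the visible intercepts: one y-axis crossing is at y = 0; it meets the x-axis at x = 0 (among the integer gridlines).
Finally, solving for integer coefficients yields p as stated.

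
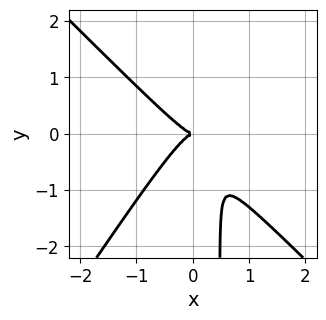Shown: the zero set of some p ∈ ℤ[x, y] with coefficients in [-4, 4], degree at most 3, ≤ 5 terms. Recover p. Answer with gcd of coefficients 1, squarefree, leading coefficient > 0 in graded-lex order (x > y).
deg p = 3. The shape is more complex than any degree-2 curve.
From the axis intercepts and sections: it meets the x-axis at x = 0 (among the integer gridlines); one y-axis crossing is at y = 0.
Matching integer coefficients to the picture gives p.

3*x^3 + x^2*y - 2*x*y^2 + y^2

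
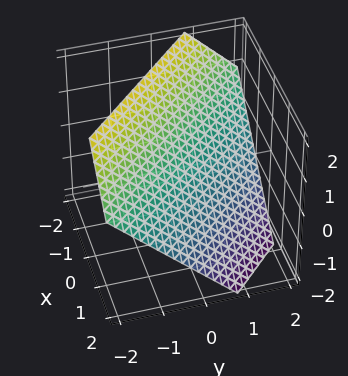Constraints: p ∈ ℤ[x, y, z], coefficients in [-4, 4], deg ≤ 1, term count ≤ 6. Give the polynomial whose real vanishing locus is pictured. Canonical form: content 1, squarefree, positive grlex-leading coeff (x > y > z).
First, degree: every cross-section is a straight line — this is a plane, so deg p = 1.
Finally, solving for integer coefficients yields p as stated.

3*x + 3*y + 3*z - 2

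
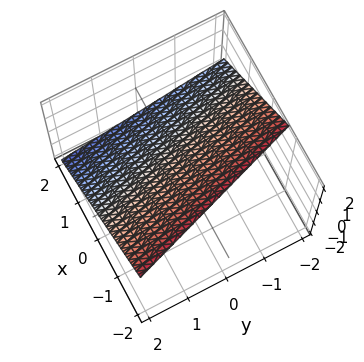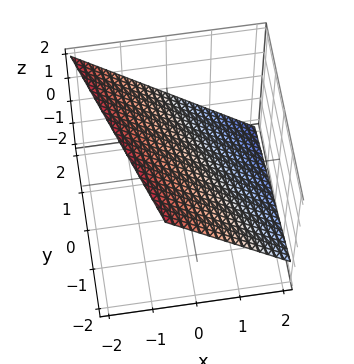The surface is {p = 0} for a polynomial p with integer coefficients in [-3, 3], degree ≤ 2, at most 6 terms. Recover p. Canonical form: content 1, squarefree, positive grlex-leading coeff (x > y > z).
1. Degree: the surface is flat (a plane), so deg p = 1.
2. From the axis intercepts and sections: one y-axis crossing is at y = 2.
3. Putting this together gives p.

3*x + y + 3*z - 2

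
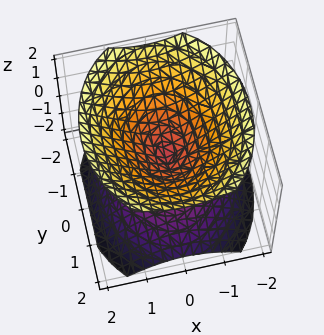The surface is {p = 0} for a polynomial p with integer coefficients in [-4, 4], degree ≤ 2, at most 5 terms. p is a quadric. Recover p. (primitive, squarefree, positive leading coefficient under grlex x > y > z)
3*x^2 + 2*y^2 - 3*z^2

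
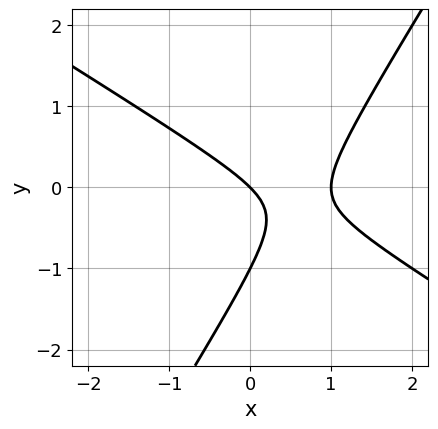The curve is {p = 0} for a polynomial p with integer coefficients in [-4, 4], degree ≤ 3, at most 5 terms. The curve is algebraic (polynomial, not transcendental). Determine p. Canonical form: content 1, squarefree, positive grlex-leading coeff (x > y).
First, deg p = 2. No degree-1 curve has this shape.
Next, observable constraints: the x-axis gridline crossings are at x ∈ {0, 1}; among the integer gridlines, it crosses the y-axis at y ∈ {-1, 0}.
Finally, these observations pin down the coefficients.

x^2 + x*y - y^2 - x - y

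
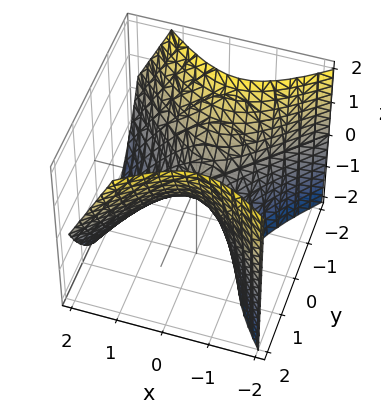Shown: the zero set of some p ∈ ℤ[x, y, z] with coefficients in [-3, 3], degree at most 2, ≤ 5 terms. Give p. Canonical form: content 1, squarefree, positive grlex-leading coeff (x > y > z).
2*x^2 + x*z - 2*y^2 + 2*z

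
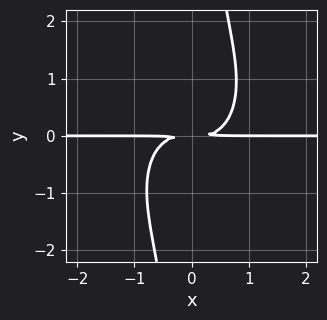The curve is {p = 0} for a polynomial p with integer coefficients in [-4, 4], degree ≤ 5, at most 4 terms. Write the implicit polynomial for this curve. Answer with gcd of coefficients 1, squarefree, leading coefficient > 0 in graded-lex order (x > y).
3*x^3*y + 2*x*y^3 - 3*y^2

(a) The degree is 4 — the shape is more complex than any degree-3 curve.
(b) Observable constraints: every point of the x-axis in the box is on the curve.
(c) These observations pin down the coefficients.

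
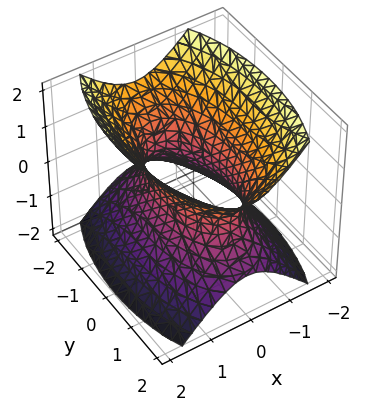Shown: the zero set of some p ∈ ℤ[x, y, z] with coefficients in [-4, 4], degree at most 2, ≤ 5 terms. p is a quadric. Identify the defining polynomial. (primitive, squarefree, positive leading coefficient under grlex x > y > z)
1. deg p = 2. An hourglass — one-sheet hyperboloid; a quadric.
2. Symmetries: the z ↦ −z reflection is a symmetry, so z appears only in even powers; the x ↦ −x reflection is a symmetry, so x appears only in even powers; it's symmetric under y → −y, forcing even powers of y.
3. From the visible intercepts: no z-intercept at any integer in the box.
4. Putting this together gives p.

3*x^2 + y^2 - 2*z^2 - 2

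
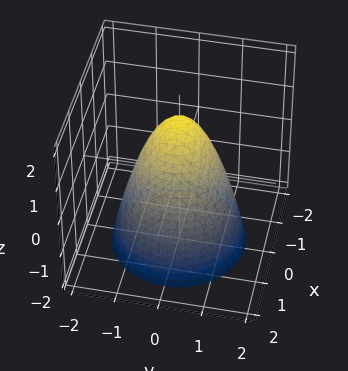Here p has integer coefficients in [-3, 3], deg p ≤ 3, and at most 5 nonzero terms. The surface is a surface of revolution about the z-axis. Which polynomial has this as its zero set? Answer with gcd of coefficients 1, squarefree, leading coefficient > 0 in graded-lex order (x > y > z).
3*x^2 + 3*y^2 + 2*z - 3

Degree: a generic line meets the surface in up to 2 points, so deg p = 2.
Symmetry: the surface is invariant under rotation about z: p = q(x² + y², z).
Observable constraints: among the integer gridlines, it crosses the y-axis at y ∈ {-1, 1}; the x-axis gridline crossings are at x ∈ {-1, 1}; a circular section at z = 0 has radius exactly 1.
Solving for integer coefficients yields p as stated.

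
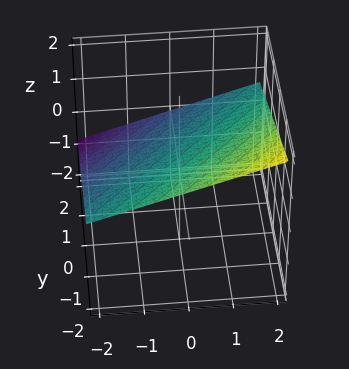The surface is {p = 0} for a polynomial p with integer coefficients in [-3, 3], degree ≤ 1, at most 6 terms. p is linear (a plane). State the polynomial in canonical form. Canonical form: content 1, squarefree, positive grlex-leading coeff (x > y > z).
x - y - 3*z + 2

First, degree: the surface is flat (a plane), so deg p = 1.
Then, checking where it meets the axes: it crosses the y-axis at the gridline y = 2; it crosses the x-axis at the gridline x = -2.
Finally, matching integer coefficients to the picture gives p.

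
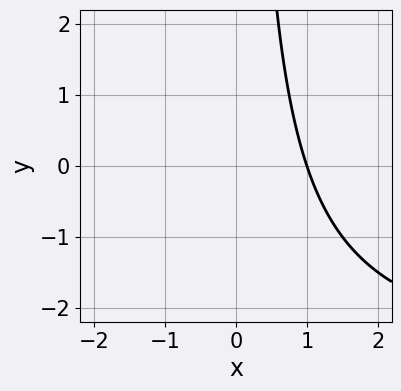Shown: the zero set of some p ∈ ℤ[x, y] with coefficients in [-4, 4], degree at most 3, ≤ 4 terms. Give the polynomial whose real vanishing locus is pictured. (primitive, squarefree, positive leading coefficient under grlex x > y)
x*y + 3*x - 3

1. Degree: the shape is more complex than any degree-1 curve, so deg p = 2.
2. From the visible intercepts: it misses every integer gridline on the y-axis; it crosses the x-axis at the gridline x = 1.
3. The integer polynomial consistent with all of this is the stated p.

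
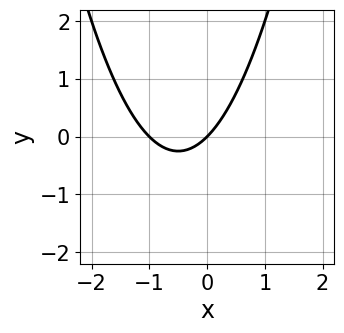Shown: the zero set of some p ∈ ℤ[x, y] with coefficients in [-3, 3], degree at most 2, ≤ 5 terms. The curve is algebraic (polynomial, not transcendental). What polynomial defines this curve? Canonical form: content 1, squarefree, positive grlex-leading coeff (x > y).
x^2 + x - y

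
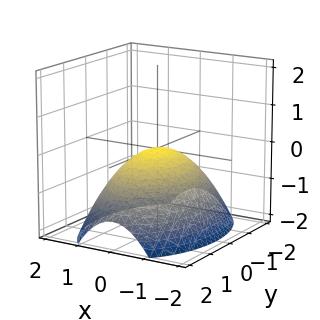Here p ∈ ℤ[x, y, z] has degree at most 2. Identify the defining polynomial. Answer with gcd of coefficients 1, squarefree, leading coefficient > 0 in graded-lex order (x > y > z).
The degree is 2 — a paraboloid; a quadric.
Symmetries: mirror symmetry y ↦ −y ⇒ only even powers of y; mirror symmetry x ↦ −x ⇒ only even powers of x.
From the axis intercepts and sections: one x-axis crossing is at x = 0; one y-axis crossing is at y = 0; it crosses the z-axis at the gridline z = 0.
Putting this together gives p.

2*x^2 + y^2 + 3*z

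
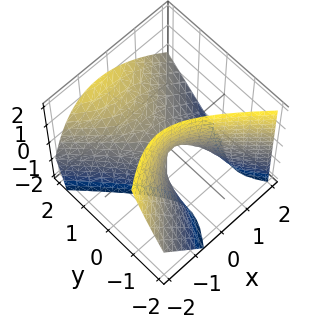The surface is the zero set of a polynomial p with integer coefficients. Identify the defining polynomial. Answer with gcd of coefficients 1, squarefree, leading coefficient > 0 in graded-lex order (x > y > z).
1. The degree is 2 — the shape is more complex than any degree-1 surface.
2. Observable constraints: it meets the z-axis at z = 0 (among the integer gridlines); one y-axis crossing is at y = 0; it crosses the x-axis at the gridline x = 0.
3. Fitting integer coefficients to these (and the overall shape) gives p.

3*x^2 + 2*x*z - 3*y^2 + 3*y*z + 2*z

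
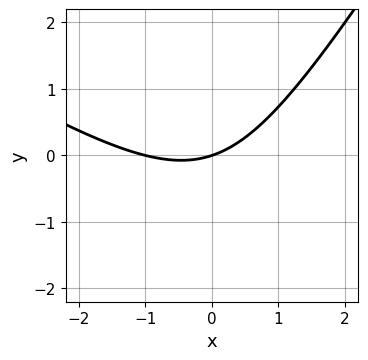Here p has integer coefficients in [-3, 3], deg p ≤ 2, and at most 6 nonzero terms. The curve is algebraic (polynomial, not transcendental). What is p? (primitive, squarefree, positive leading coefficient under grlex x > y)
First, deg p = 2. The shape is more complex than any degree-1 curve.
Next, from the visible intercepts: one y-axis crossing is at y = 0; the x-axis gridline crossings are at x ∈ {-1, 0}.
Finally, putting this together gives p.

x^2 + x*y - y^2 + x - 3*y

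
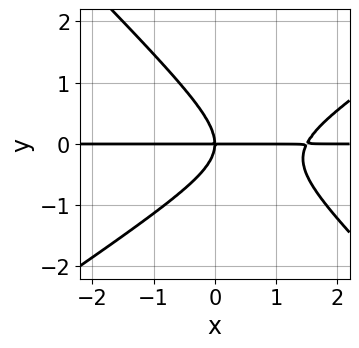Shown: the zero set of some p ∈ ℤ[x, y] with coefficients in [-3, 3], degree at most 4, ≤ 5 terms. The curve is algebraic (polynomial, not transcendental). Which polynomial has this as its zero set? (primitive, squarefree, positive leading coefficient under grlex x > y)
(a) Degree: no degree-2 curve has this shape, so deg p = 3.
(b) Reading off the gridlines: the visible x-axis segment lies entirely on the curve; one y-axis crossing is at y = 0.
(c) The integer polynomial consistent with all of this is the stated p.

2*x^2*y - x*y^2 - 3*y^3 - 3*x*y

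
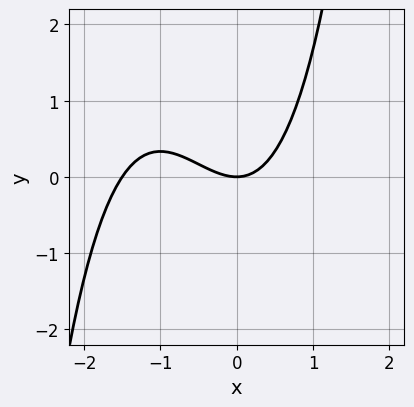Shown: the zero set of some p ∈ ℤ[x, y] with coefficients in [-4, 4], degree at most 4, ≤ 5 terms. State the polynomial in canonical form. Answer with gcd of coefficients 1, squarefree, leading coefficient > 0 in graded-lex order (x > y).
2*x^3 + 3*x^2 - 3*y

First, the degree is 3 — no degree-2 curve has this shape.
Next, from the visible intercepts: one x-axis crossing is at x = 0; it crosses the y-axis at the gridline y = 0.
Finally, fitting integer coefficients to these (and the overall shape) gives p.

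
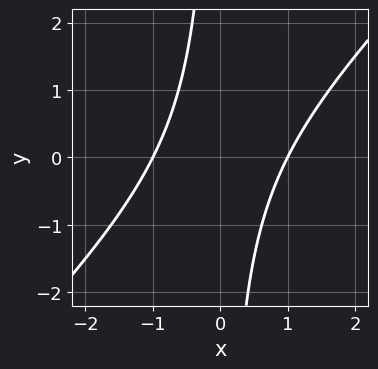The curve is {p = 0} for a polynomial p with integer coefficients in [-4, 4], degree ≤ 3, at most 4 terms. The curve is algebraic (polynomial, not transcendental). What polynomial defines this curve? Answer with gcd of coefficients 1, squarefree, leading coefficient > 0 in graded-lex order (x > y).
(a) Degree: no degree-1 curve has this shape, so deg p = 2.
(b) From the axis intercepts and sections: among the integer gridlines, it crosses the x-axis at x ∈ {-1, 1}; the curve avoids every integer y-axis point in the box.
(c) The integer polynomial consistent with all of this is the stated p.

x^2 - x*y - 1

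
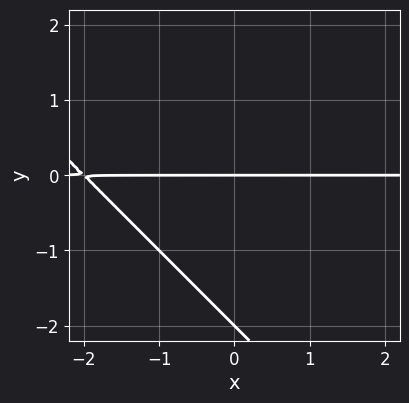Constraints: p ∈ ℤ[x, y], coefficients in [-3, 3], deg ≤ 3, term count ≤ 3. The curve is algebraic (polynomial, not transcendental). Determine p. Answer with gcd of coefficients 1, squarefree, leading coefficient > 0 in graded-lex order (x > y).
1. deg p = 2. The shape is more complex than any degree-1 curve.
2. Observable constraints: the visible x-axis segment lies entirely on the curve; the y-axis gridline crossings are at y ∈ {-2, 0}.
3. Assembling these constraints gives the stated polynomial.

x*y + y^2 + 2*y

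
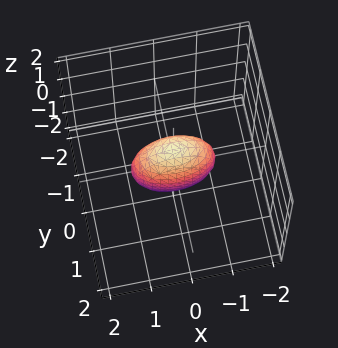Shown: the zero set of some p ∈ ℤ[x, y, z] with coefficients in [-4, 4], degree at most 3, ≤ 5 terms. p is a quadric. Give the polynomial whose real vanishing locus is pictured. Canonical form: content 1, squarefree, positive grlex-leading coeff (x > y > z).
x^2 + 3*y^2 + z^2 - 1

1. The degree is 2 — a closed, bounded, convex surface; a quadric.
2. Symmetries: the y ↦ −y reflection is a symmetry, so y appears only in even powers; the z ↦ −z reflection is a symmetry, so z appears only in even powers; mirror symmetry x ↦ −x ⇒ only even powers of x.
3. Reading off the gridlines: among the integer gridlines, it crosses the z-axis at z ∈ {-1, 1}; among the integer gridlines, it crosses the x-axis at x ∈ {-1, 1}.
4. Fitting integer coefficients to these (and the overall shape) gives p.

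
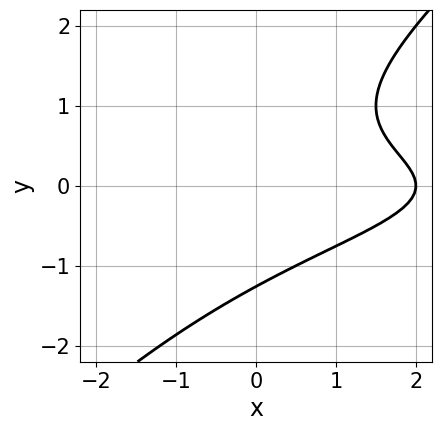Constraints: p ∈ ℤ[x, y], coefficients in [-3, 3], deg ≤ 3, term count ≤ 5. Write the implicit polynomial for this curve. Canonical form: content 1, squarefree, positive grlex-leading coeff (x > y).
x*y^2 - y^3 + x - 2

(a) Degree: a generic line meets the curve in up to 3 points, so deg p = 3.
(b) Against the integer gridlines: it meets the x-axis at x = 2 (among the integer gridlines).
(c) These observations pin down the coefficients.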